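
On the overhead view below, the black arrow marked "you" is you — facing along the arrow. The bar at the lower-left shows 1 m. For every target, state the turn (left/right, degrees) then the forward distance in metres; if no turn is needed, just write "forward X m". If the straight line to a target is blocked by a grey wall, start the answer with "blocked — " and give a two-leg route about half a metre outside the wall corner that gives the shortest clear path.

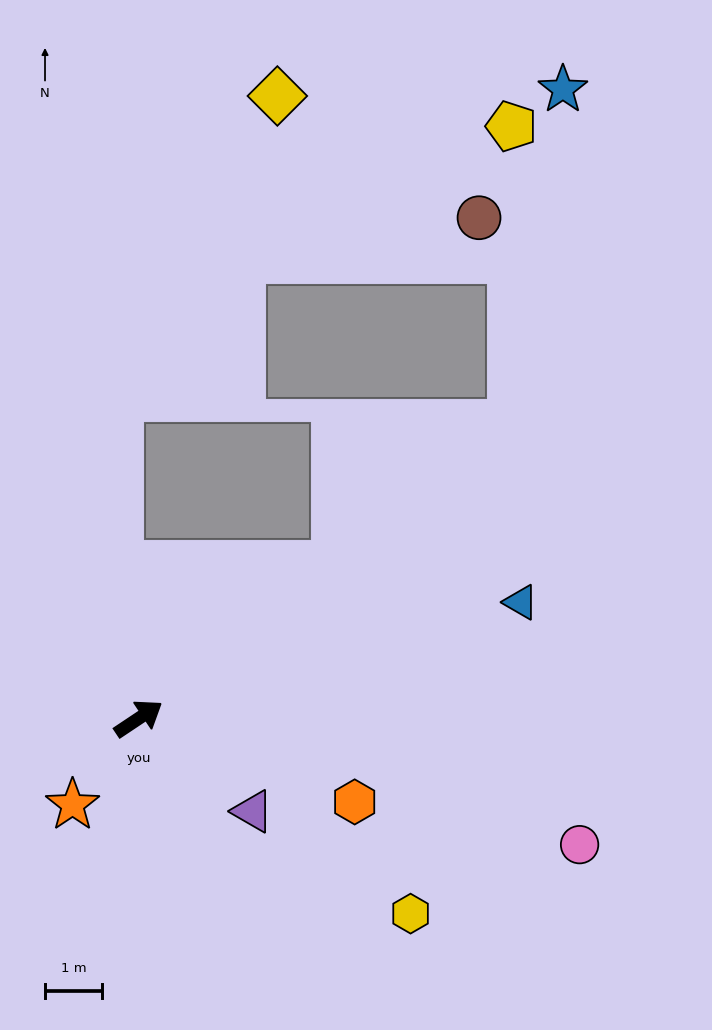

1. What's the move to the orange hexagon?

turn right 55°, forward 4.0 m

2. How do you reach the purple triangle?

turn right 73°, forward 2.6 m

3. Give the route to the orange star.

turn right 161°, forward 1.9 m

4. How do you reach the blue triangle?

turn right 17°, forward 7.0 m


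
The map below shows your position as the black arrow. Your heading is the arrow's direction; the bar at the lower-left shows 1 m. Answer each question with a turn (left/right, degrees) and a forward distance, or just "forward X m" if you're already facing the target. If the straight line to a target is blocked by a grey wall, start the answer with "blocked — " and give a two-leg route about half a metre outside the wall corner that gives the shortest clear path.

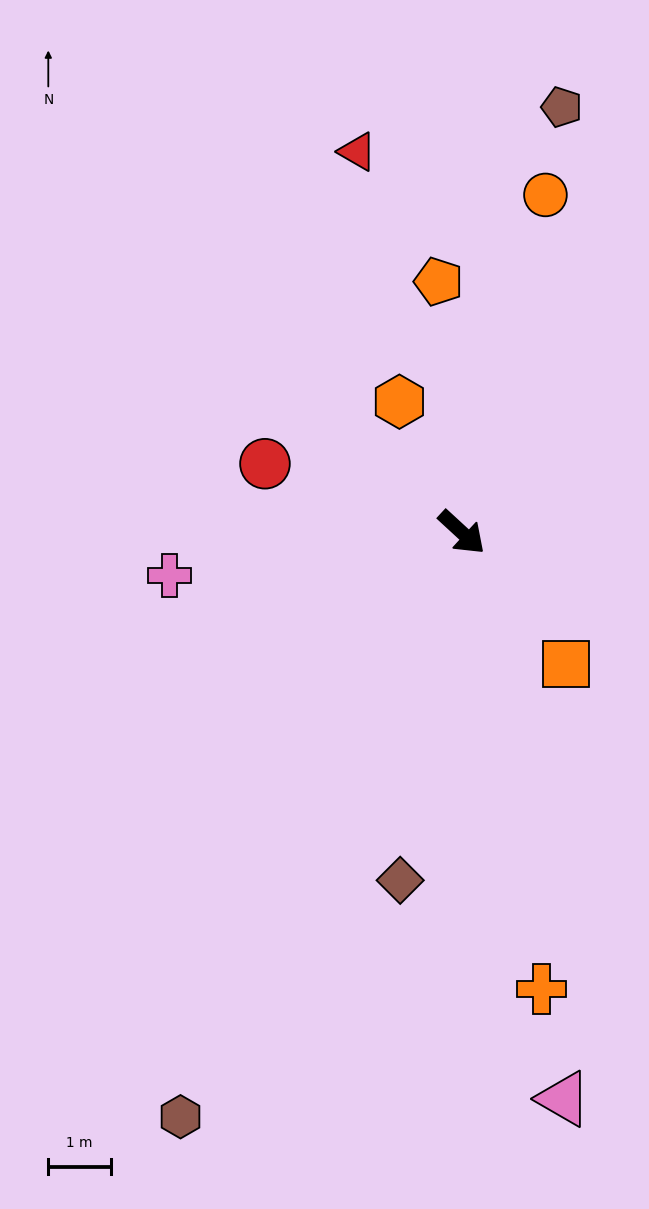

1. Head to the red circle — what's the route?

turn right 157°, forward 3.3 m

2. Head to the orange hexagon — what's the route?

turn left 158°, forward 2.3 m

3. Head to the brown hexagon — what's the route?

turn right 73°, forward 10.4 m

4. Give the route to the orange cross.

turn right 37°, forward 7.4 m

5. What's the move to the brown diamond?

turn right 57°, forward 5.7 m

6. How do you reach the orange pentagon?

turn left 138°, forward 4.0 m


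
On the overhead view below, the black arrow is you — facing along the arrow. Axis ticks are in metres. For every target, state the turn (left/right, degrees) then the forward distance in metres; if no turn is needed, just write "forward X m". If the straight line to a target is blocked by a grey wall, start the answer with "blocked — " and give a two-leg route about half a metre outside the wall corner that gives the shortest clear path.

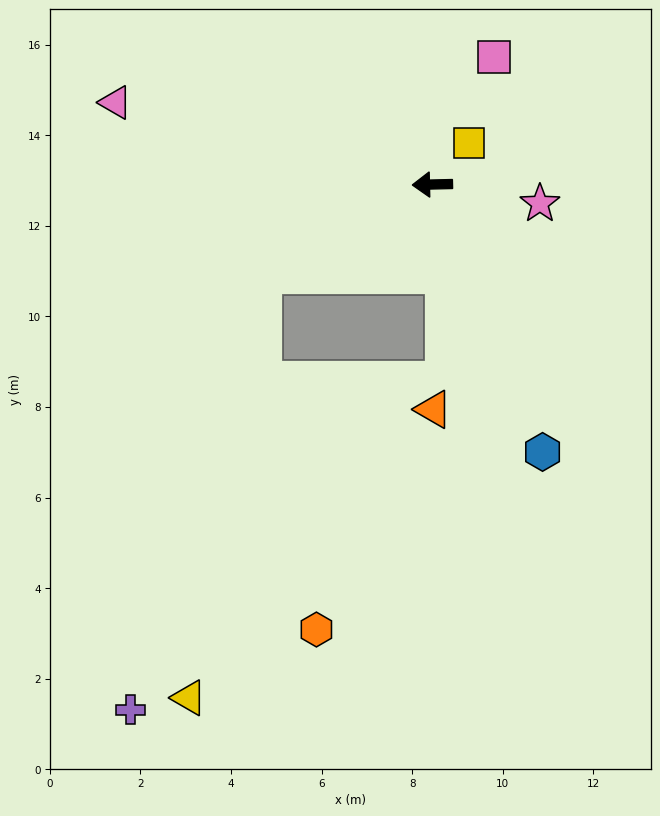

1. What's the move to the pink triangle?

turn right 16°, forward 7.2 m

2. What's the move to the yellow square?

turn right 133°, forward 1.2 m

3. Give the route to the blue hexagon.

turn left 111°, forward 6.4 m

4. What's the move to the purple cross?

blocked — turn left 27°, forward 4.2 m, then turn left 45°, forward 10.0 m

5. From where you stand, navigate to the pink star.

turn left 169°, forward 2.4 m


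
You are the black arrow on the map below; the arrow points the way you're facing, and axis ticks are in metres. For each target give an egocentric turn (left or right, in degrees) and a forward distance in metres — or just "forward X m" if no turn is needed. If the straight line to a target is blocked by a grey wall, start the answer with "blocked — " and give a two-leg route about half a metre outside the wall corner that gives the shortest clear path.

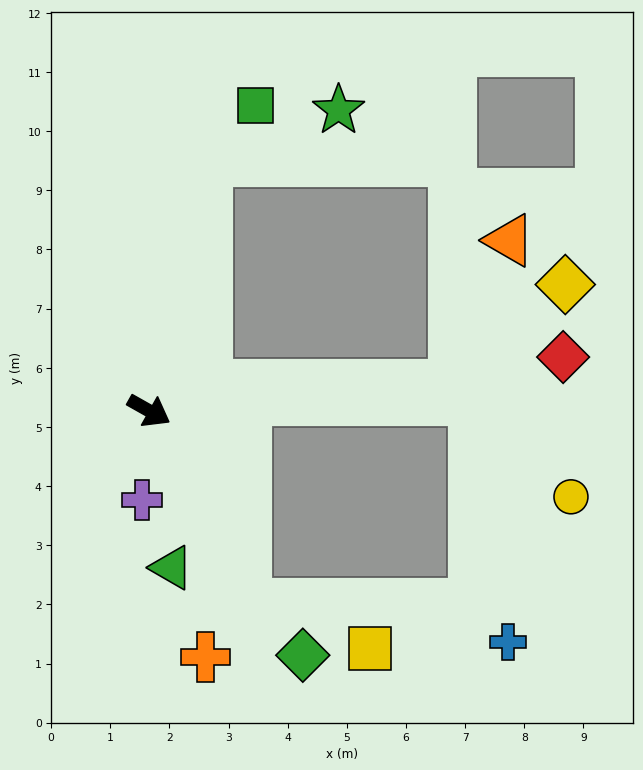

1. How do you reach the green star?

blocked — turn left 106°, forward 4.3 m, then turn right 55°, forward 2.4 m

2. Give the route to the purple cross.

turn right 65°, forward 1.5 m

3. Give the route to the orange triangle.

blocked — turn left 34°, forward 5.2 m, then turn left 64°, forward 2.6 m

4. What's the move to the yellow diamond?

blocked — turn left 34°, forward 5.2 m, then turn left 37°, forward 2.5 m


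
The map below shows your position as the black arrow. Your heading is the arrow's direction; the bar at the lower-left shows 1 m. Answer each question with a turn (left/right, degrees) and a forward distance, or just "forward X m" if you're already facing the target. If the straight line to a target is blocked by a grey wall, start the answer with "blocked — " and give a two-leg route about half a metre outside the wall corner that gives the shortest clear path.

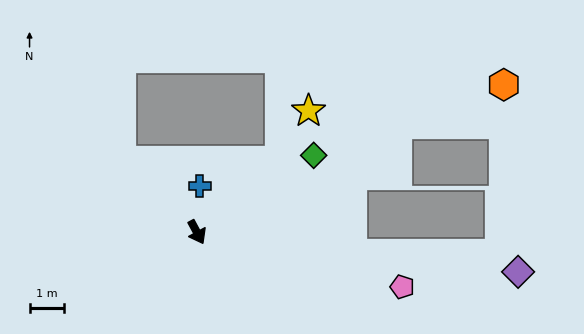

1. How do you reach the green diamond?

turn left 95°, forward 4.1 m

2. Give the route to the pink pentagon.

turn left 47°, forward 6.2 m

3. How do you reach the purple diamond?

turn left 55°, forward 9.5 m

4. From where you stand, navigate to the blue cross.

turn left 148°, forward 1.4 m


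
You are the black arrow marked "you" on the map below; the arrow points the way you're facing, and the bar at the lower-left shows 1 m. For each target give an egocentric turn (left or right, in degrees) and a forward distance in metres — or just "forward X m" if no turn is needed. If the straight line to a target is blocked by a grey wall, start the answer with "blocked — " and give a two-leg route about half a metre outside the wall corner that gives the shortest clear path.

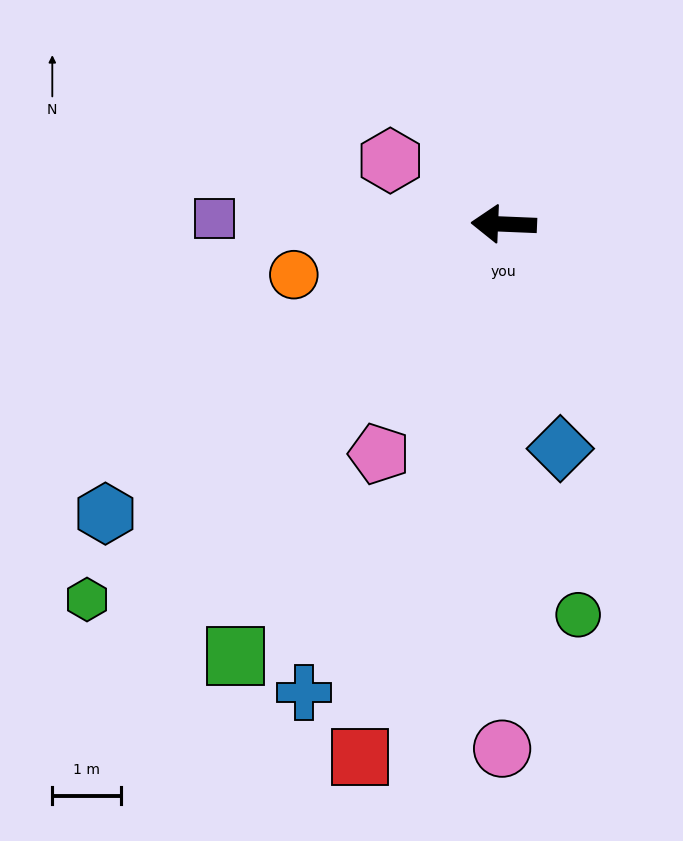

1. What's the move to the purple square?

forward 4.2 m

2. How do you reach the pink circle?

turn left 92°, forward 7.7 m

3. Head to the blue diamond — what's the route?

turn left 107°, forward 3.4 m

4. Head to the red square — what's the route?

turn left 77°, forward 8.1 m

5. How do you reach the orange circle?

turn left 16°, forward 3.2 m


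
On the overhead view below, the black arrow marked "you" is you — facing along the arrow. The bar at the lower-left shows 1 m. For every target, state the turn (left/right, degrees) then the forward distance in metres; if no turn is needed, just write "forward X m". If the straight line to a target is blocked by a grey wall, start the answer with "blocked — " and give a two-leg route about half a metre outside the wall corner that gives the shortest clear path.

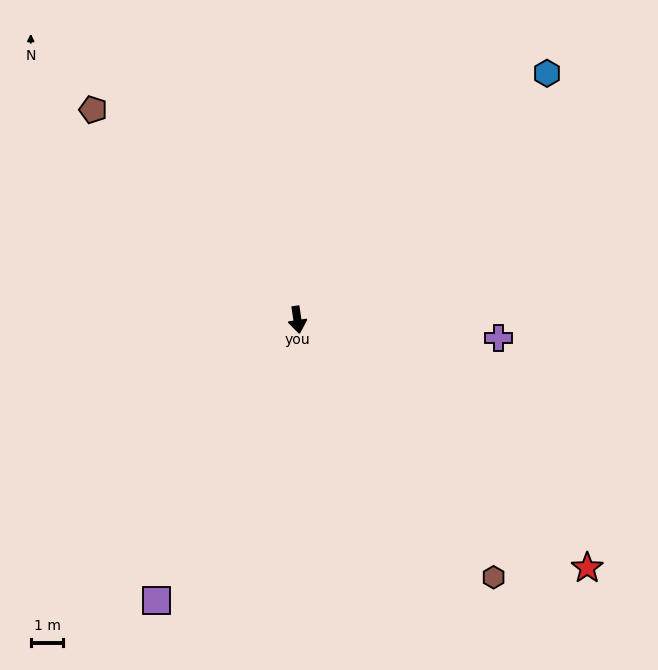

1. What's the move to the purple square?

turn right 35°, forward 9.6 m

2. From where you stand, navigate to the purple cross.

turn left 76°, forward 6.2 m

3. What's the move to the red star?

turn left 41°, forward 11.7 m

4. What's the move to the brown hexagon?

turn left 29°, forward 9.9 m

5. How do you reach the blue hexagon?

turn left 126°, forward 10.7 m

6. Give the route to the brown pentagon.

turn right 144°, forward 9.0 m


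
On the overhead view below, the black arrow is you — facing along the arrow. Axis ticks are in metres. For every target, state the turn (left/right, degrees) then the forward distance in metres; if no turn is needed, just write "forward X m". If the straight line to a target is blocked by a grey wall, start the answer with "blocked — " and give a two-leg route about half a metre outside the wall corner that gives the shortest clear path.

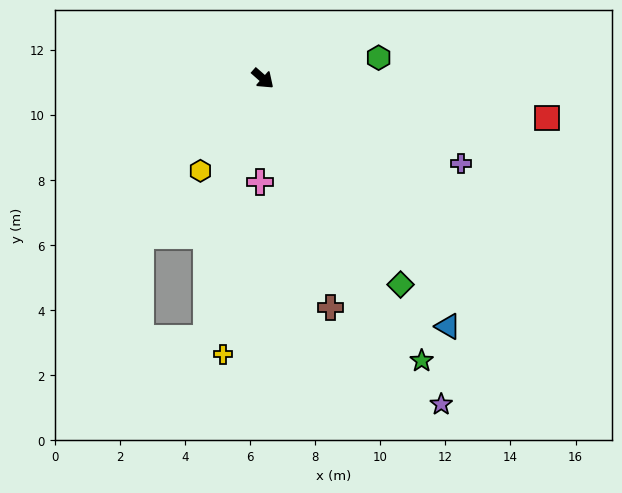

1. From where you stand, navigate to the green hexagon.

turn left 52°, forward 3.6 m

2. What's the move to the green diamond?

turn right 15°, forward 7.6 m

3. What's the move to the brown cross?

turn right 32°, forward 7.3 m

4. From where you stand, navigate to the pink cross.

turn right 50°, forward 3.2 m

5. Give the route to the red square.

turn left 33°, forward 8.8 m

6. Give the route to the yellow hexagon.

turn right 83°, forward 3.4 m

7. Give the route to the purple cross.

turn left 18°, forward 6.6 m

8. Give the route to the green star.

turn right 19°, forward 9.9 m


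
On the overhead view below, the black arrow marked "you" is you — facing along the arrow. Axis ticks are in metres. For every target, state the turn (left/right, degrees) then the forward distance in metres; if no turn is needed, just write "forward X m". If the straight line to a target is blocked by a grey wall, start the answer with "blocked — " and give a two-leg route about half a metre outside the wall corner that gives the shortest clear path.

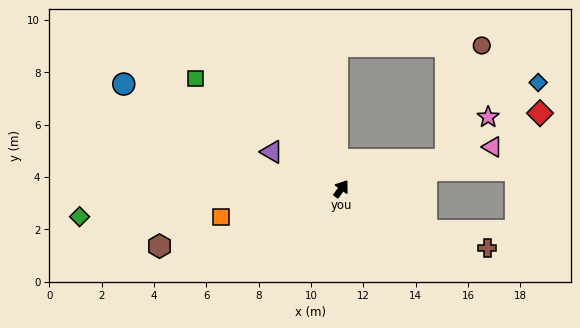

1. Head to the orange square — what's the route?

turn left 139°, forward 4.7 m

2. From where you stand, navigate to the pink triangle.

turn right 39°, forward 6.0 m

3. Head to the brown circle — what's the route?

blocked — turn right 39°, forward 4.1 m, then turn left 57°, forward 4.6 m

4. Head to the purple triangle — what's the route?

turn left 98°, forward 3.0 m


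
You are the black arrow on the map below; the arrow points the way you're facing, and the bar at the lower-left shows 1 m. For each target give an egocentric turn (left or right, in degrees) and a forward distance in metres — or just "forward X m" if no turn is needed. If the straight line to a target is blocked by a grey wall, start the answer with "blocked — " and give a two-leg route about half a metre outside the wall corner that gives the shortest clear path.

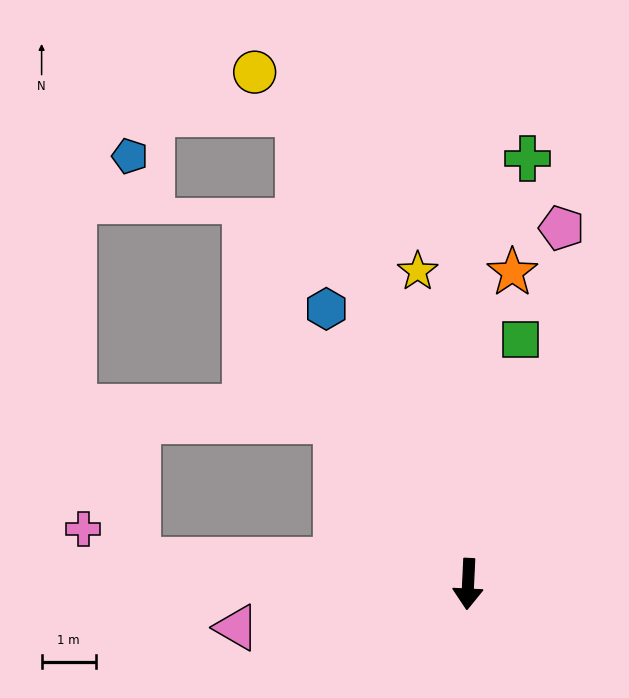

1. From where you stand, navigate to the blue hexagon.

turn right 150°, forward 5.7 m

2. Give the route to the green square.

turn left 171°, forward 4.6 m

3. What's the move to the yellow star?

turn right 168°, forward 5.9 m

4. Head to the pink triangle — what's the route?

turn right 77°, forward 4.4 m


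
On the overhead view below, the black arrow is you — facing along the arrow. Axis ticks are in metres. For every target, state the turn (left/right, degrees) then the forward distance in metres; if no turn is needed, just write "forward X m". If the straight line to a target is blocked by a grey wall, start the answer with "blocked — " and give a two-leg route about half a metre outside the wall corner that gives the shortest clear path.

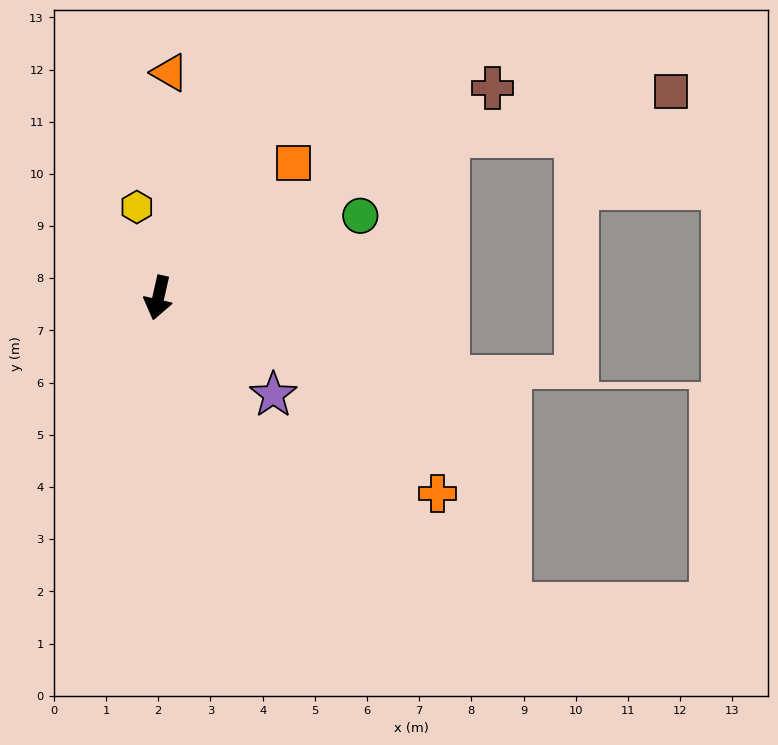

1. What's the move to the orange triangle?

turn right 170°, forward 4.3 m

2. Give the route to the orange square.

turn left 148°, forward 3.7 m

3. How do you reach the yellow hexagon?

turn right 154°, forward 1.8 m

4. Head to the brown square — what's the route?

blocked — turn left 132°, forward 6.4 m, then turn right 18°, forward 4.4 m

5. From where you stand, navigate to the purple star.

turn left 63°, forward 2.9 m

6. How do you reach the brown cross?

turn left 135°, forward 7.6 m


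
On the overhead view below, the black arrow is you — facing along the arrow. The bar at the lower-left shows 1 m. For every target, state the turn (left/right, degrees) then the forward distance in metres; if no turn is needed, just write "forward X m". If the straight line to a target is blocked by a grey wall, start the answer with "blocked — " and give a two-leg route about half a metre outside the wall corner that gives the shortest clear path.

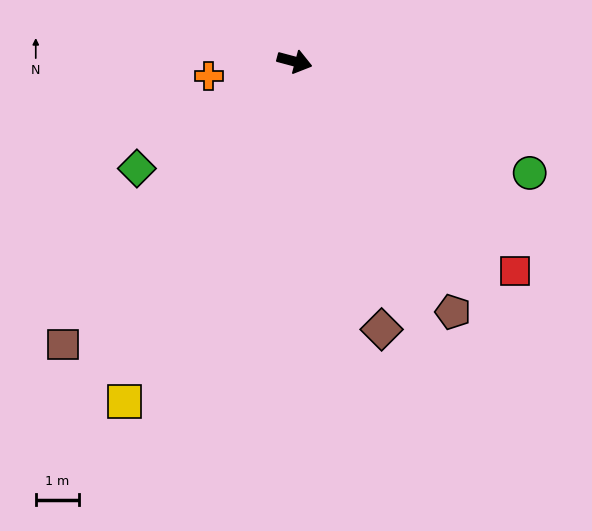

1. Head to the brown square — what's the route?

turn right 114°, forward 8.5 m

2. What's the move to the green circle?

turn right 10°, forward 6.1 m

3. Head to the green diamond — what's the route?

turn right 131°, forward 4.4 m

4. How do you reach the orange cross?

turn right 156°, forward 2.0 m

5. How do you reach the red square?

turn right 29°, forward 7.1 m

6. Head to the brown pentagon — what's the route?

turn right 43°, forward 6.9 m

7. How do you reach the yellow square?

turn right 102°, forward 8.9 m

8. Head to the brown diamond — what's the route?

turn right 57°, forward 6.6 m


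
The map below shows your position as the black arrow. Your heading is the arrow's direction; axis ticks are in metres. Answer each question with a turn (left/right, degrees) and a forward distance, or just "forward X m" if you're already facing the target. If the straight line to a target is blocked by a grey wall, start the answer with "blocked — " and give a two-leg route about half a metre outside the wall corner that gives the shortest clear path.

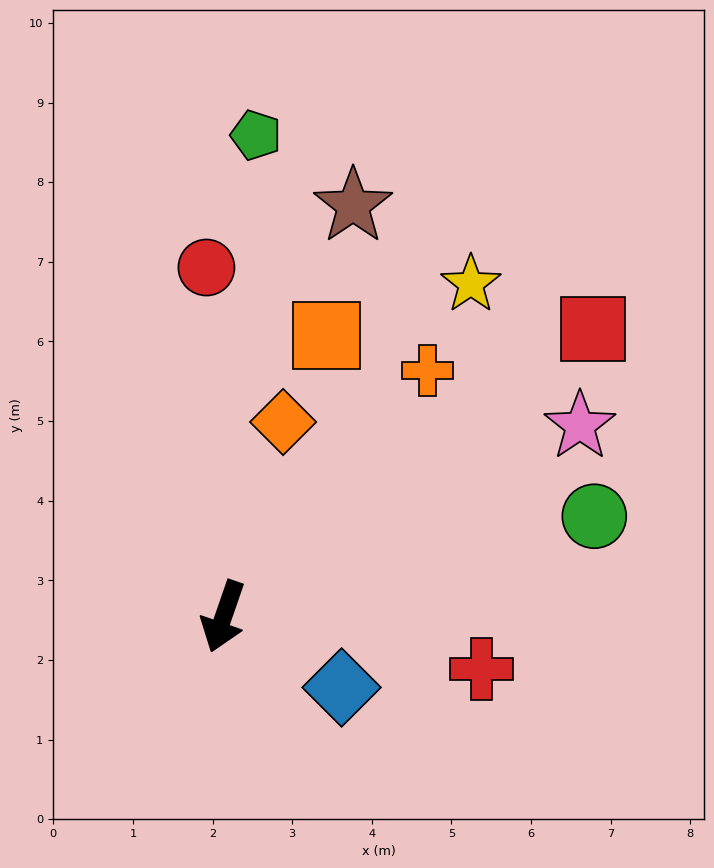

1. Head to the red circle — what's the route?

turn right 158°, forward 4.4 m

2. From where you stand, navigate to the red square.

turn left 147°, forward 5.9 m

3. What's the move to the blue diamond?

turn left 78°, forward 1.7 m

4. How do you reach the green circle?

turn left 124°, forward 4.8 m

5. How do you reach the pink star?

turn left 137°, forward 5.1 m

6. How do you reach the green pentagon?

turn right 165°, forward 6.1 m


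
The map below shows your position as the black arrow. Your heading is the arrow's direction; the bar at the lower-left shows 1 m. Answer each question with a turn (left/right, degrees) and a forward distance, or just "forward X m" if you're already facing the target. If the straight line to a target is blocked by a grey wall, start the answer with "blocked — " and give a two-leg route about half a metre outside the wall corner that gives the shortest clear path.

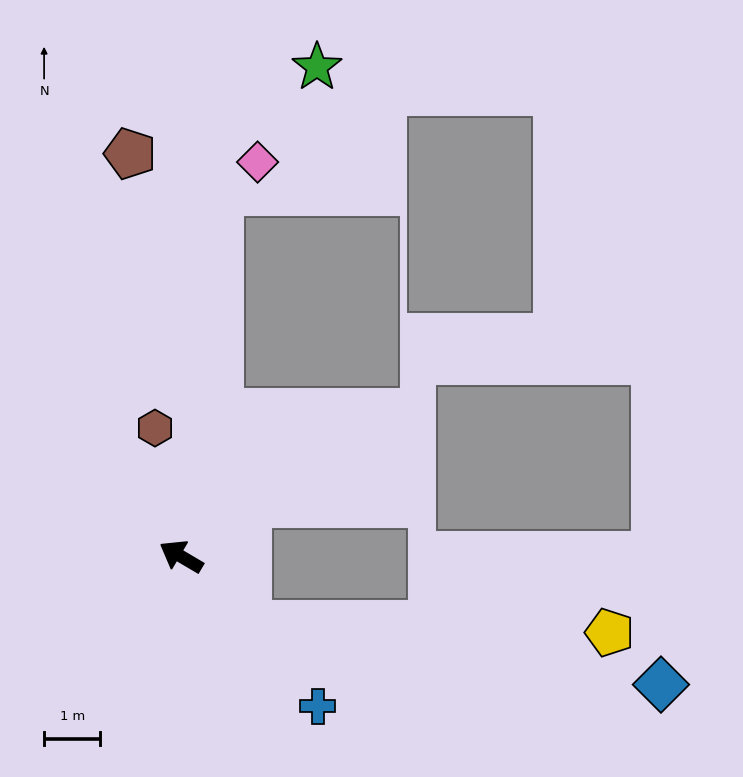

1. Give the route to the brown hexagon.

turn right 48°, forward 2.3 m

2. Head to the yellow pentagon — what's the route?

blocked — turn left 165°, forward 1.7 m, then turn left 44°, forward 6.4 m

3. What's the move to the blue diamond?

blocked — turn left 165°, forward 1.7 m, then turn left 37°, forward 7.4 m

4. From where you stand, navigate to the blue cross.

turn left 163°, forward 3.6 m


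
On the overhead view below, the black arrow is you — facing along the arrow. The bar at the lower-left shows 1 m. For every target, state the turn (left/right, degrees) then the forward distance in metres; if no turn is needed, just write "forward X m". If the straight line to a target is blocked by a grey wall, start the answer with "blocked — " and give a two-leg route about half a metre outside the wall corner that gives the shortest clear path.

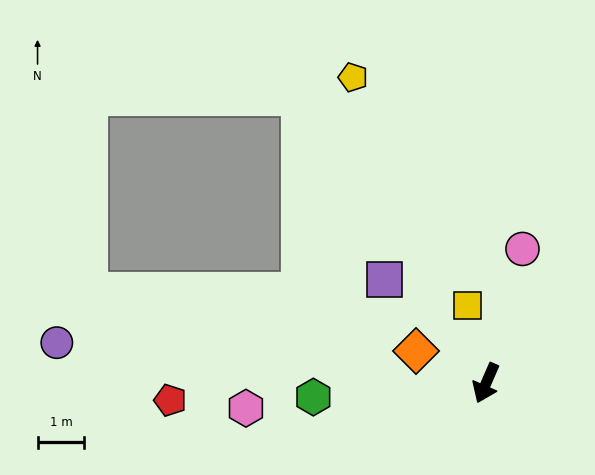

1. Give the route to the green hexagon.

turn right 62°, forward 3.7 m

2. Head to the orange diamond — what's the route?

turn right 91°, forward 1.6 m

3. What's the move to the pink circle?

turn right 172°, forward 3.0 m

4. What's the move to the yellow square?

turn right 143°, forward 1.7 m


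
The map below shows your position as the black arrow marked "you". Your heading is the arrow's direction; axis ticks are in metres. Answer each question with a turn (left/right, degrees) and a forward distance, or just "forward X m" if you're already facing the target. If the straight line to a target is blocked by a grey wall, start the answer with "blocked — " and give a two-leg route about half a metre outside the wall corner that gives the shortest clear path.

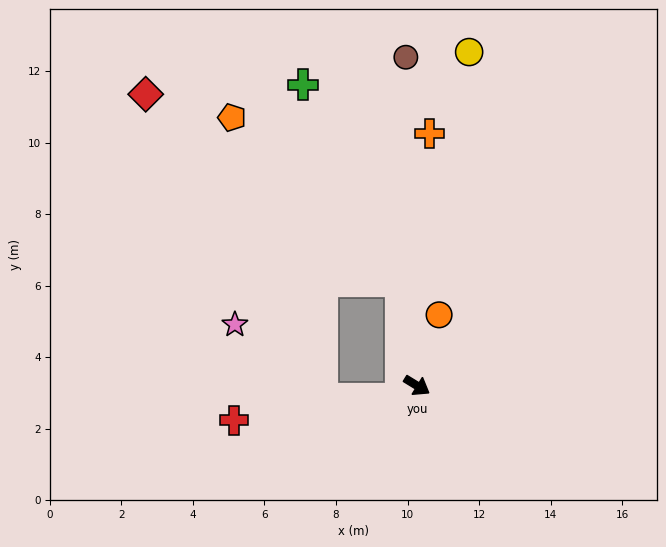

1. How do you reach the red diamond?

blocked — turn left 131°, forward 2.9 m, then turn left 44°, forward 8.8 m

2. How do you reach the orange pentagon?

blocked — turn left 131°, forward 2.9 m, then turn left 36°, forward 6.6 m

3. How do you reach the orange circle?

turn left 104°, forward 2.1 m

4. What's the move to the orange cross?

turn left 119°, forward 7.1 m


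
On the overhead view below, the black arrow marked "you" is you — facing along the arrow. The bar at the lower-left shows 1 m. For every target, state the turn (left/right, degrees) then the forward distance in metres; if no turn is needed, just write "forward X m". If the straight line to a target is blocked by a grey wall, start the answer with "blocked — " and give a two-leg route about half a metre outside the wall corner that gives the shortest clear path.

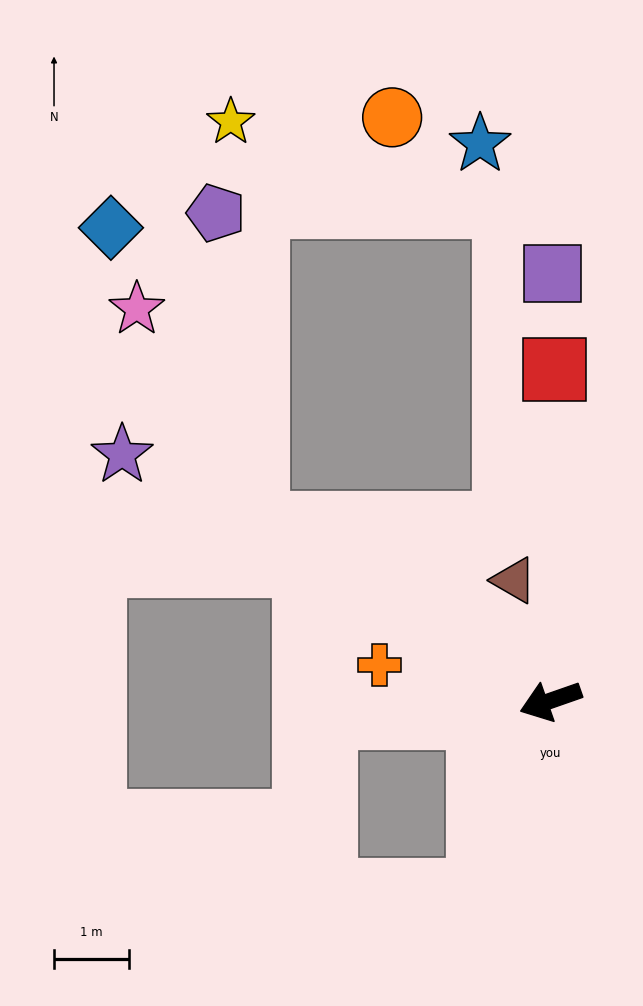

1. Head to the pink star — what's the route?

blocked — turn right 50°, forward 4.6 m, then turn right 30°, forward 3.3 m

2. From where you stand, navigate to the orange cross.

turn right 31°, forward 2.3 m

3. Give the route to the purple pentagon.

blocked — turn right 50°, forward 4.6 m, then turn right 52°, forward 4.2 m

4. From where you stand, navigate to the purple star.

turn right 49°, forward 6.6 m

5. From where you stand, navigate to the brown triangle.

turn right 92°, forward 1.7 m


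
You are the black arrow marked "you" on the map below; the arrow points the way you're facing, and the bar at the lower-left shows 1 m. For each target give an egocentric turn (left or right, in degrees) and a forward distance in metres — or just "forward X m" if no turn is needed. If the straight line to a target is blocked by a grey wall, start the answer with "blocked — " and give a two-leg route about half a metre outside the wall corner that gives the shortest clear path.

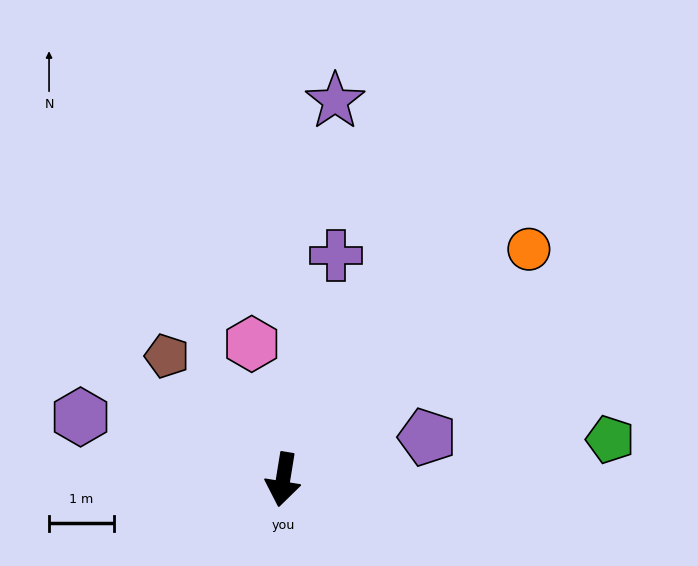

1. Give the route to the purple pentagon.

turn left 116°, forward 2.3 m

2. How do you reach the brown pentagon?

turn right 128°, forward 2.6 m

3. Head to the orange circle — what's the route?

turn left 142°, forward 5.2 m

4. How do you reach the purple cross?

turn left 176°, forward 3.5 m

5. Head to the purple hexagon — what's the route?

turn right 98°, forward 3.3 m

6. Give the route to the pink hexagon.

turn right 158°, forward 2.1 m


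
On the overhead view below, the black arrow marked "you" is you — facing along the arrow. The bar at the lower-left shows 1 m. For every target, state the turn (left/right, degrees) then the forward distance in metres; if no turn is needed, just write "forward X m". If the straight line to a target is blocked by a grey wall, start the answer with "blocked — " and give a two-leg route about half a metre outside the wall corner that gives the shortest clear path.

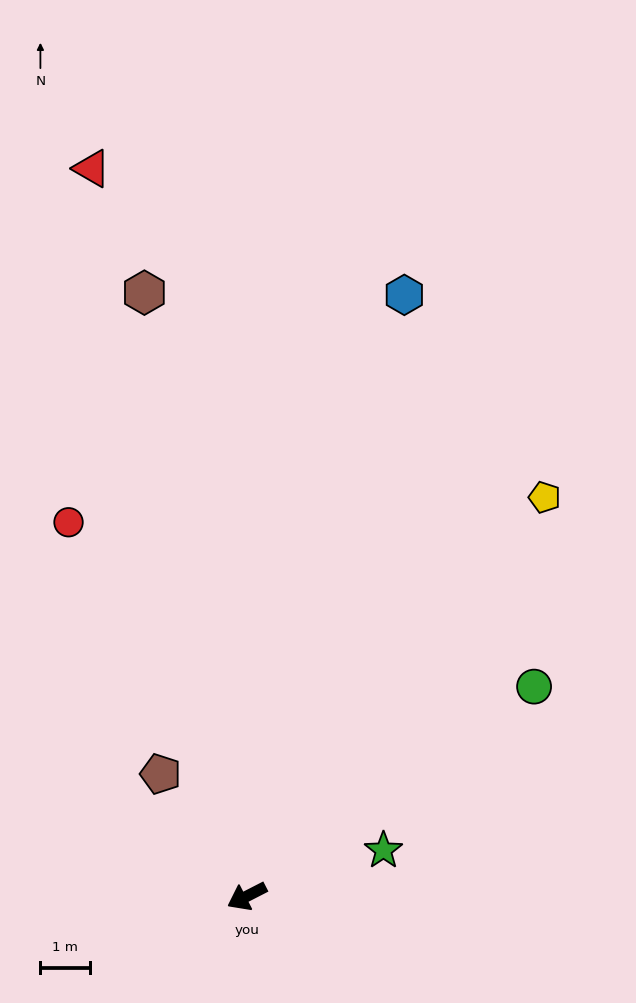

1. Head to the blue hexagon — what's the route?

turn right 132°, forward 12.6 m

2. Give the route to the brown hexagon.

turn right 108°, forward 12.4 m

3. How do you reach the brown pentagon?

turn right 82°, forward 3.0 m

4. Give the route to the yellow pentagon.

turn right 154°, forward 10.1 m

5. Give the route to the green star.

turn left 171°, forward 2.9 m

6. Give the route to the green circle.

turn right 171°, forward 7.2 m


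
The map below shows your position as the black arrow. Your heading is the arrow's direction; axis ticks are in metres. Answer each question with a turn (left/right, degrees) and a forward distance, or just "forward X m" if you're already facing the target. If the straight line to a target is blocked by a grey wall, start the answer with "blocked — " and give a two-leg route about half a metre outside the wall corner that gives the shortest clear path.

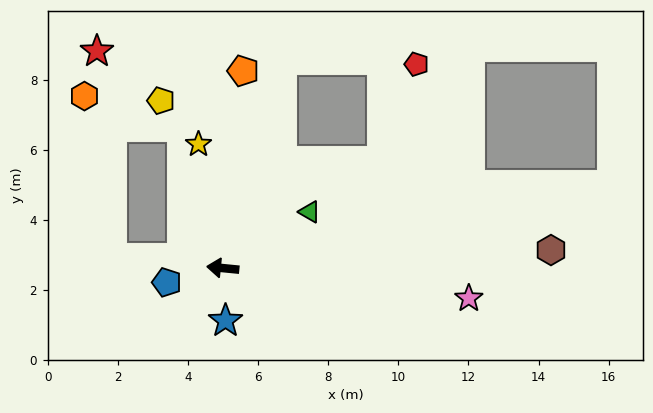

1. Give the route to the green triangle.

turn right 141°, forward 3.0 m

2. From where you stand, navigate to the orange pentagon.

turn right 90°, forward 5.7 m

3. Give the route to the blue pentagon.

turn left 20°, forward 1.6 m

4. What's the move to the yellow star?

turn right 73°, forward 3.6 m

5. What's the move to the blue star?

turn left 99°, forward 1.5 m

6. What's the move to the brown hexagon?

turn right 171°, forward 9.4 m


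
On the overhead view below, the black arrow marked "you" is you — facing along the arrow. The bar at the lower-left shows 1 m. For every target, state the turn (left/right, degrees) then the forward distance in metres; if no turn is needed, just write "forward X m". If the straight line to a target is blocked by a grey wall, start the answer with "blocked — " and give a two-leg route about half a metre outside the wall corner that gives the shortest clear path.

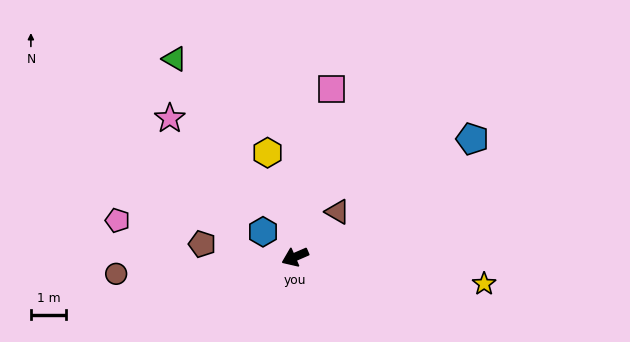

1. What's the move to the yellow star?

turn left 148°, forward 5.4 m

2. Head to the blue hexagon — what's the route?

turn right 62°, forward 1.2 m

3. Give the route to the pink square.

turn right 126°, forward 4.9 m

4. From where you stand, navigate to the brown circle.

turn right 18°, forward 5.1 m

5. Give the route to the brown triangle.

turn right 157°, forward 1.8 m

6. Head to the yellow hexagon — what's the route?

turn right 99°, forward 3.1 m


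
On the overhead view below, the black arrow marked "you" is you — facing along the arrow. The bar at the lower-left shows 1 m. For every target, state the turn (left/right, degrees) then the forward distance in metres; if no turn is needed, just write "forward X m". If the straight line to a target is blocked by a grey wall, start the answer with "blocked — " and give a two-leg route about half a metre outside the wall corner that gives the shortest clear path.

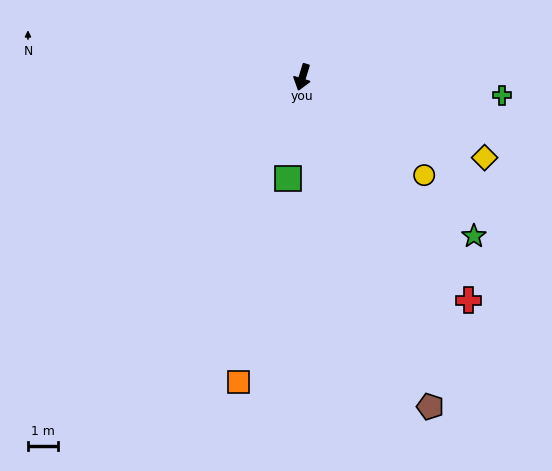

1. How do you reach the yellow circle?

turn left 68°, forward 5.2 m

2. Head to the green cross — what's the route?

turn left 102°, forward 6.6 m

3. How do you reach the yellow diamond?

turn left 83°, forward 6.6 m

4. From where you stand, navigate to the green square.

turn left 9°, forward 3.4 m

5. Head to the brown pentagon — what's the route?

turn left 38°, forward 11.7 m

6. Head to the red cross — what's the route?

turn left 54°, forward 9.2 m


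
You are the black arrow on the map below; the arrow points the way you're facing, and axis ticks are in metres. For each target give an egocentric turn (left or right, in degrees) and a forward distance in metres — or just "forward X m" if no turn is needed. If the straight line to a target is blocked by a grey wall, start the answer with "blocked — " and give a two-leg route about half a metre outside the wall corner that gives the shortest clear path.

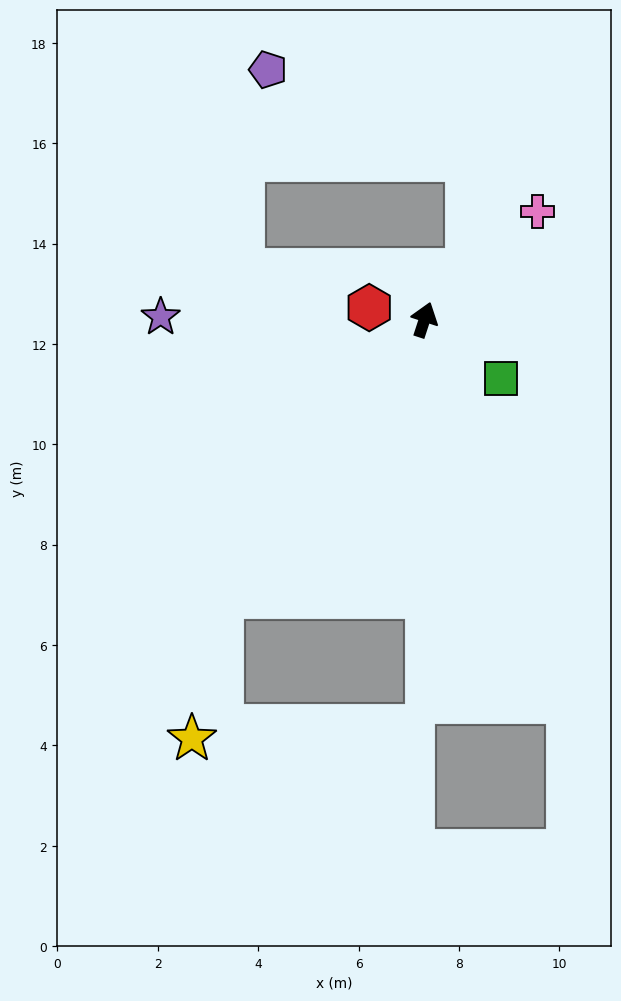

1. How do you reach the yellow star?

blocked — turn left 162°, forward 6.8 m, then turn left 24°, forward 2.9 m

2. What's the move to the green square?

turn right 109°, forward 1.9 m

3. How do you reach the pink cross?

turn right 28°, forward 3.1 m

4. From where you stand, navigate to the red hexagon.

turn left 96°, forward 1.1 m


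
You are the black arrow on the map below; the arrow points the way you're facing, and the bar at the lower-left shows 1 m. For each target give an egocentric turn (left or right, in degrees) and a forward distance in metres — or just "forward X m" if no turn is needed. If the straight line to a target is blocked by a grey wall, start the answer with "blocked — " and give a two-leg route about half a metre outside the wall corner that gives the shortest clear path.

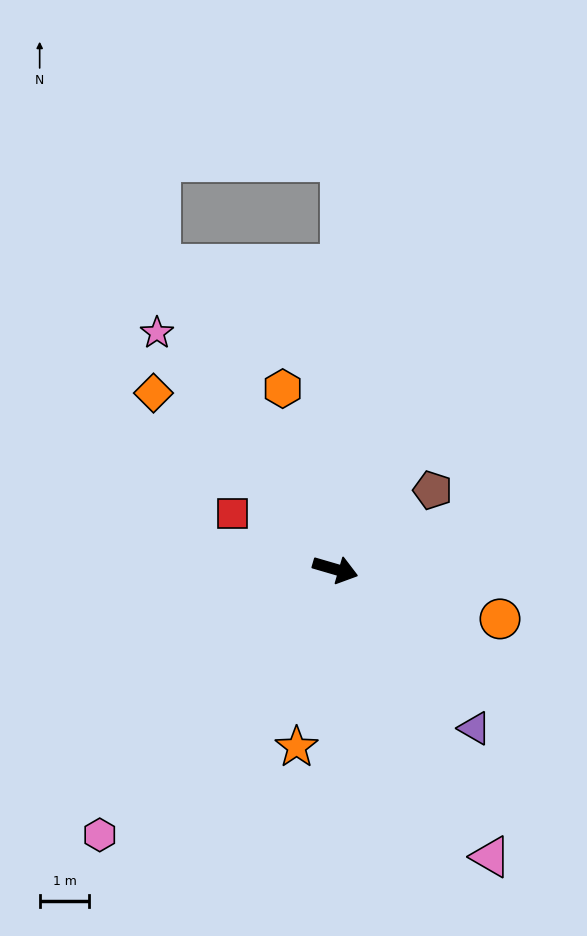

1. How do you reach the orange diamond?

turn left 152°, forward 5.1 m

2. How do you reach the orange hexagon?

turn left 123°, forward 3.8 m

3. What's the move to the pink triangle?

turn right 45°, forward 6.6 m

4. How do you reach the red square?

turn left 168°, forward 2.4 m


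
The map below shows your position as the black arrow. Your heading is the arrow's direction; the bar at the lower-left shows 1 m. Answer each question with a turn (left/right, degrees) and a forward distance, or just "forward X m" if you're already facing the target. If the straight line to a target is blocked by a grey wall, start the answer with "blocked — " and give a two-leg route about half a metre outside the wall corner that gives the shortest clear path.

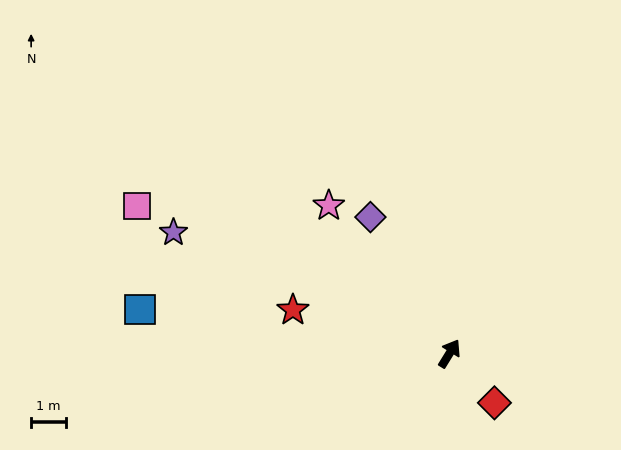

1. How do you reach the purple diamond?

turn left 62°, forward 4.5 m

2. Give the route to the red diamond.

turn right 106°, forward 1.9 m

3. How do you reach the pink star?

turn left 71°, forward 5.5 m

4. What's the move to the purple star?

turn left 98°, forward 8.6 m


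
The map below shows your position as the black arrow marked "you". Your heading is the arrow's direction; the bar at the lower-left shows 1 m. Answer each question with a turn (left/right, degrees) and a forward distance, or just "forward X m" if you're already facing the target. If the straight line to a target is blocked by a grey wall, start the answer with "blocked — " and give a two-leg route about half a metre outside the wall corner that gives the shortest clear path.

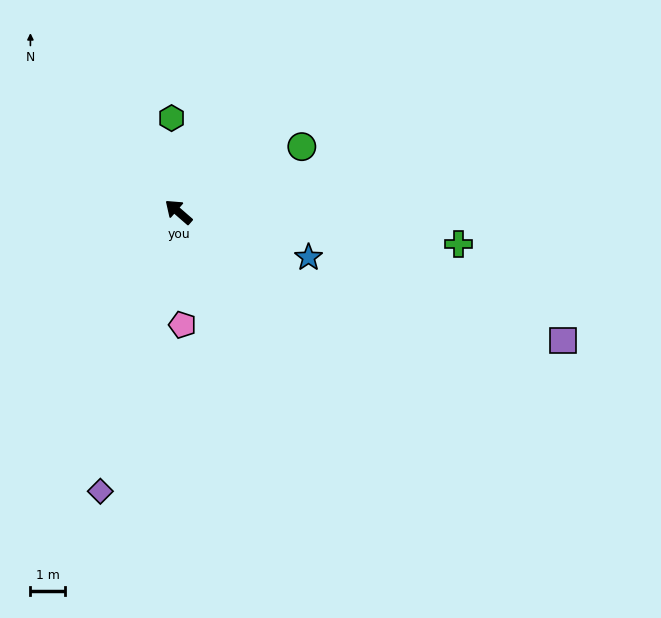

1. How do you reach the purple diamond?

turn left 115°, forward 8.5 m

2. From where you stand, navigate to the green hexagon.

turn right 45°, forward 2.8 m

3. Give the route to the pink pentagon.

turn left 133°, forward 3.3 m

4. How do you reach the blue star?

turn right 158°, forward 4.0 m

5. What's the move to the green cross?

turn right 146°, forward 8.3 m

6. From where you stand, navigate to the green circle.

turn right 111°, forward 4.1 m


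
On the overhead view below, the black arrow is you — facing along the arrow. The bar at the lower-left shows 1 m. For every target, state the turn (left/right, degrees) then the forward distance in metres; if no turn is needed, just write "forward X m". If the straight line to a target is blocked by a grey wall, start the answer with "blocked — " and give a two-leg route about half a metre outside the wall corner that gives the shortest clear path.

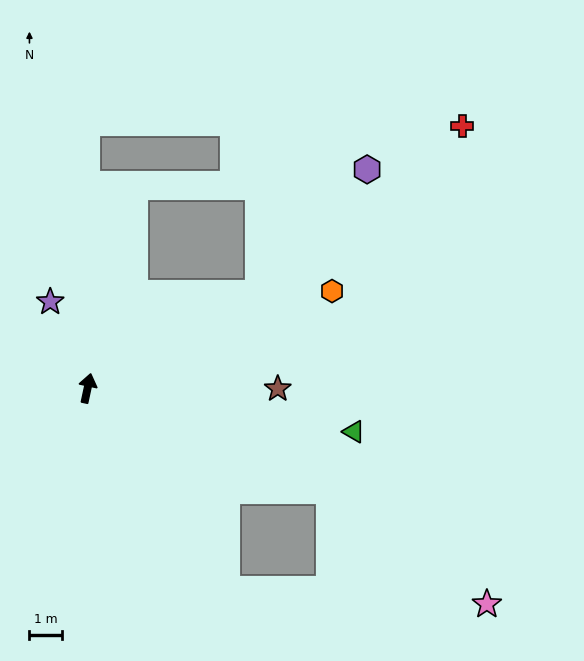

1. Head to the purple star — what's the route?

turn left 35°, forward 2.9 m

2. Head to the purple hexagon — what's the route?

blocked — turn right 49°, forward 6.0 m, then turn left 20°, forward 5.0 m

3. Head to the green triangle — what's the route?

turn right 87°, forward 8.2 m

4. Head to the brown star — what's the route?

turn right 78°, forward 5.8 m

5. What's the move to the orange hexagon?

turn right 56°, forward 8.0 m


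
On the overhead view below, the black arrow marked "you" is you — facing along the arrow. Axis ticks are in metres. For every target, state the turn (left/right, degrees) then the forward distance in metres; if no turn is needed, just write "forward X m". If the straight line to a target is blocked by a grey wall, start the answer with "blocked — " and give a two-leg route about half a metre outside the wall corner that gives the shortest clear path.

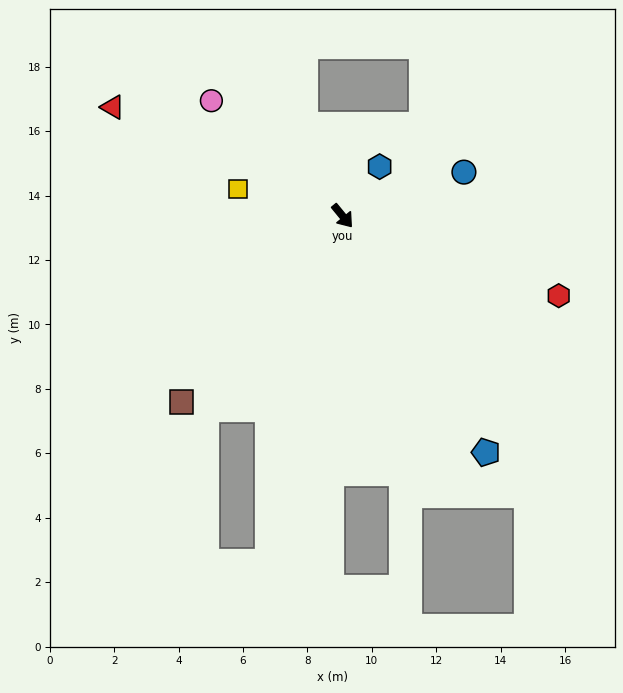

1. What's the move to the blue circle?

turn left 70°, forward 4.0 m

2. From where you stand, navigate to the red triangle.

turn right 155°, forward 7.9 m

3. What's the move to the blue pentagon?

turn right 8°, forward 8.6 m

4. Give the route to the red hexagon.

turn left 30°, forward 7.2 m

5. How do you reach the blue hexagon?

turn left 104°, forward 1.9 m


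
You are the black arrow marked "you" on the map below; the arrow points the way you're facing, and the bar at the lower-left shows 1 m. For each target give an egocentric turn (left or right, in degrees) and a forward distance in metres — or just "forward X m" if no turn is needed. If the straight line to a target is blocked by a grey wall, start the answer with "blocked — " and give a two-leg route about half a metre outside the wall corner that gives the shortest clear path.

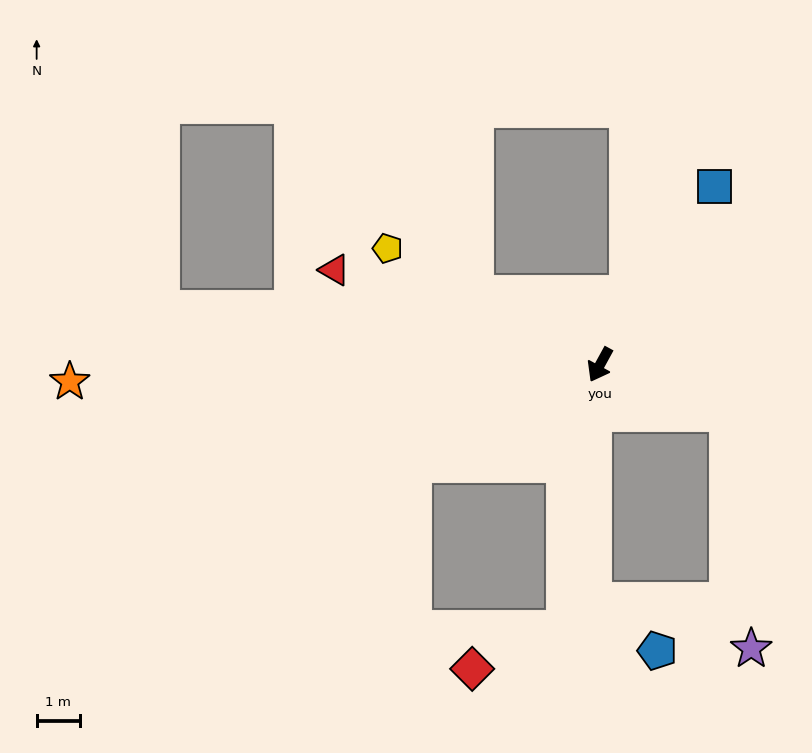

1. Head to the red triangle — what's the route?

turn right 81°, forward 6.5 m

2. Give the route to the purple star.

blocked — turn left 98°, forward 3.2 m, then turn right 64°, forward 5.5 m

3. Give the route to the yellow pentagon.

turn right 90°, forward 5.6 m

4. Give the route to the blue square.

turn left 176°, forward 4.9 m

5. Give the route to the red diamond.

blocked — turn left 21°, forward 6.2 m, then turn right 59°, forward 2.3 m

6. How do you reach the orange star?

turn right 59°, forward 12.3 m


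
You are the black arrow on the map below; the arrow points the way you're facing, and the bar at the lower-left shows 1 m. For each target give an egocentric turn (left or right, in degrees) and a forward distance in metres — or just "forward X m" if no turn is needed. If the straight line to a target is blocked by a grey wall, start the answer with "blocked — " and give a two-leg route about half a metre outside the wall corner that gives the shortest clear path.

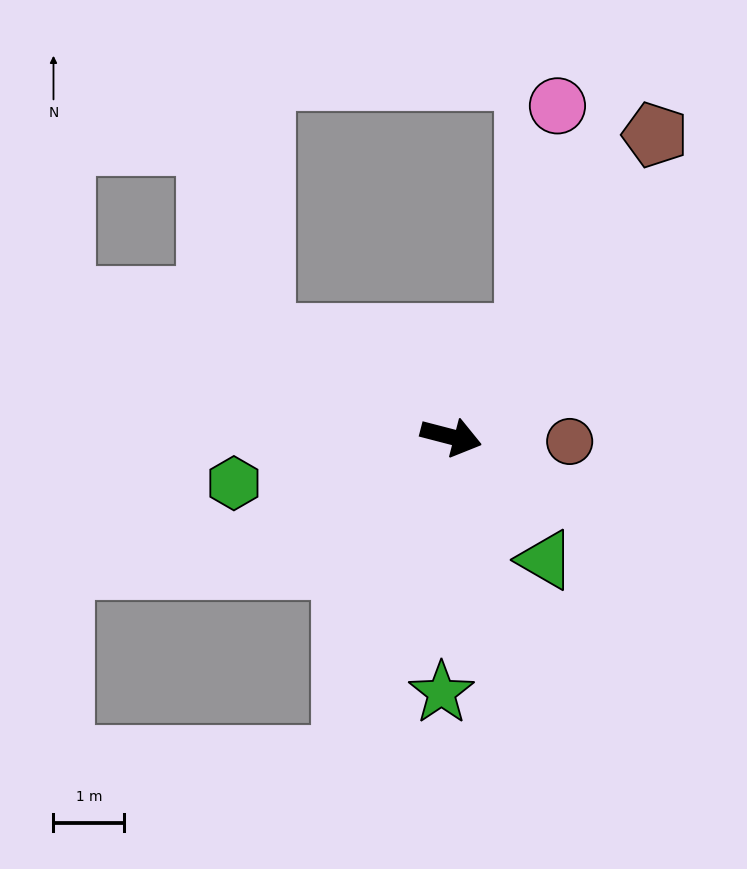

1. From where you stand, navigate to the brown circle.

turn left 12°, forward 1.7 m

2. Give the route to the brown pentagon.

turn left 71°, forward 5.1 m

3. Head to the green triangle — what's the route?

turn right 38°, forward 2.2 m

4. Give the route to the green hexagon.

turn right 153°, forward 3.1 m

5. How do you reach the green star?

turn right 78°, forward 3.6 m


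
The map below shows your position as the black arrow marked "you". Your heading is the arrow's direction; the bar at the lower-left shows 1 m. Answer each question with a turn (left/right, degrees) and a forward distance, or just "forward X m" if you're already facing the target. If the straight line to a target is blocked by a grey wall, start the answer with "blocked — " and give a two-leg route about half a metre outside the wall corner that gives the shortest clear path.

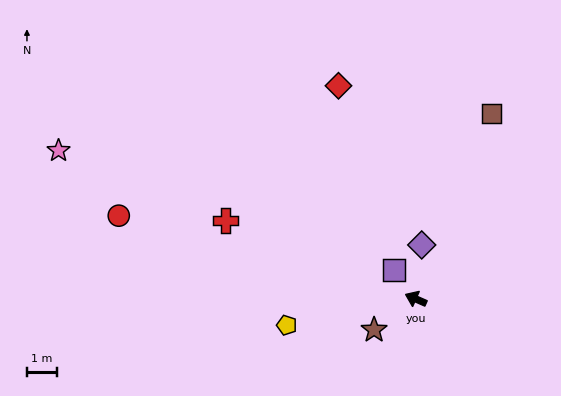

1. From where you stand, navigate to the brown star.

turn left 60°, forward 1.7 m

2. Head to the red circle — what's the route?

turn left 8°, forward 10.2 m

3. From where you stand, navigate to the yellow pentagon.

turn left 35°, forward 4.4 m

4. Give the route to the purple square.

turn right 29°, forward 1.2 m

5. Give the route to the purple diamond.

turn right 72°, forward 1.8 m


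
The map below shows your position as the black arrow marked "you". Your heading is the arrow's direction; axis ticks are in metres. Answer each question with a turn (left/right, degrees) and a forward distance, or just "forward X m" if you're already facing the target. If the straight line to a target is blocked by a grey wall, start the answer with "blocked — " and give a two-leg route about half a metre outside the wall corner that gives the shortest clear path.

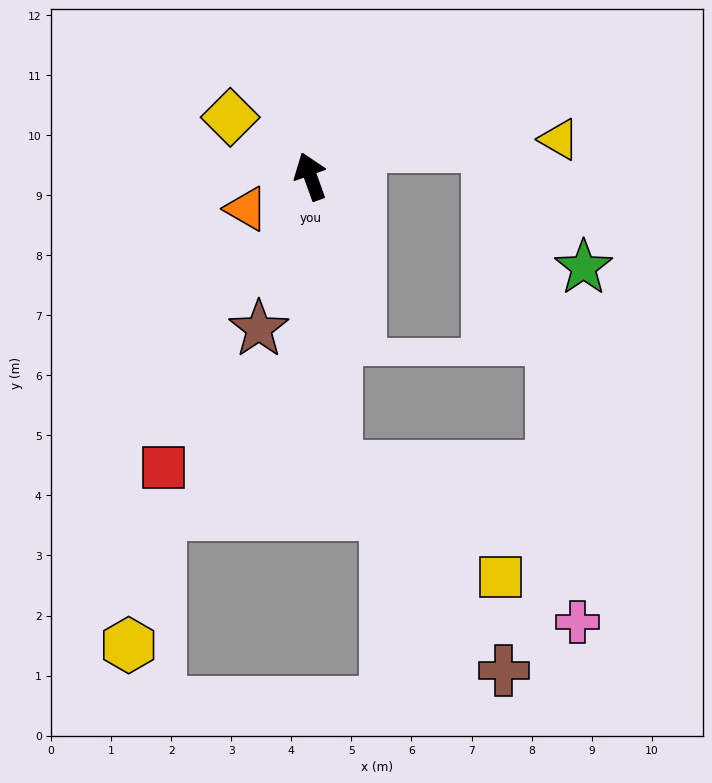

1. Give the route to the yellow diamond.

turn left 34°, forward 1.7 m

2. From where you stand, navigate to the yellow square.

blocked — turn left 165°, forward 4.8 m, then turn left 51°, forward 3.3 m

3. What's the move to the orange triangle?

turn left 97°, forward 1.2 m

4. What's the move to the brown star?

turn left 142°, forward 2.7 m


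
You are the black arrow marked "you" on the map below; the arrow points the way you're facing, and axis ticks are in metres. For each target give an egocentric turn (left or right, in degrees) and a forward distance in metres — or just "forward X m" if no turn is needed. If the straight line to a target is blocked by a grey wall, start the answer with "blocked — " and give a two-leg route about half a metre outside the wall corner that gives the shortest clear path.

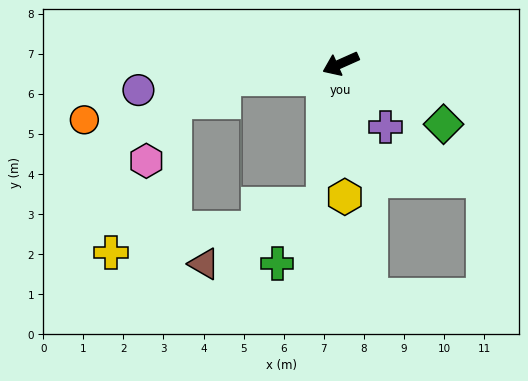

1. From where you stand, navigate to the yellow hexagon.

turn left 68°, forward 3.3 m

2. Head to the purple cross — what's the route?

turn left 101°, forward 1.9 m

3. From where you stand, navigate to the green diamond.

turn left 125°, forward 3.0 m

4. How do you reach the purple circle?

turn right 17°, forward 5.1 m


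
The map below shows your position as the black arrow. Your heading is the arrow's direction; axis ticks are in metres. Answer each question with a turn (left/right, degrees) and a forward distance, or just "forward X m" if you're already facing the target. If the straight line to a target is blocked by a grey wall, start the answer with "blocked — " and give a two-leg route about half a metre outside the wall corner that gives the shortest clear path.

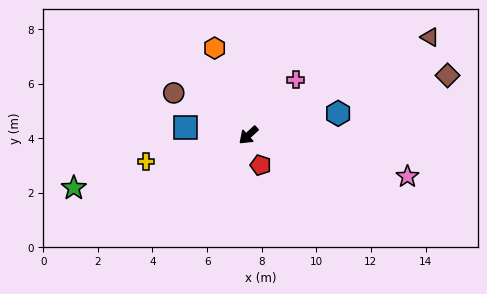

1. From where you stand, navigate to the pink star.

turn left 123°, forward 6.0 m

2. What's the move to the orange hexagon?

turn right 111°, forward 3.4 m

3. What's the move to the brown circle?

turn right 72°, forward 3.1 m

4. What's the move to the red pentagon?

turn left 70°, forward 1.2 m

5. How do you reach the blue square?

turn right 50°, forward 2.3 m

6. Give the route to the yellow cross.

turn right 28°, forward 3.9 m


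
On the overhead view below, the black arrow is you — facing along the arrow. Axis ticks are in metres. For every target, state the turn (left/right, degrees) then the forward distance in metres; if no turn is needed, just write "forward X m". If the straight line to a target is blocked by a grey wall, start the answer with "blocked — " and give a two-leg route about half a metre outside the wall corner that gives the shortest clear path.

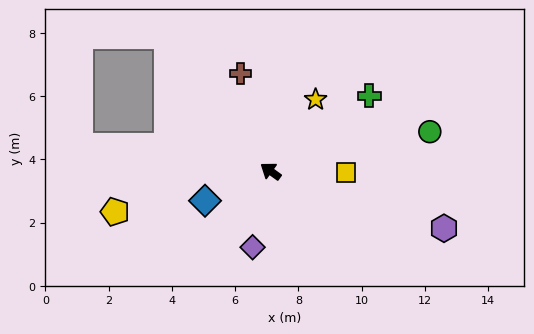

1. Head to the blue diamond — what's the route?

turn left 60°, forward 2.3 m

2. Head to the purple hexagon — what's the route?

turn right 162°, forward 5.8 m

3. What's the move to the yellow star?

turn right 86°, forward 2.7 m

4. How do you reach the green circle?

turn right 130°, forward 5.2 m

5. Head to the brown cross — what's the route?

turn right 37°, forward 3.2 m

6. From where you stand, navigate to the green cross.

turn right 107°, forward 3.9 m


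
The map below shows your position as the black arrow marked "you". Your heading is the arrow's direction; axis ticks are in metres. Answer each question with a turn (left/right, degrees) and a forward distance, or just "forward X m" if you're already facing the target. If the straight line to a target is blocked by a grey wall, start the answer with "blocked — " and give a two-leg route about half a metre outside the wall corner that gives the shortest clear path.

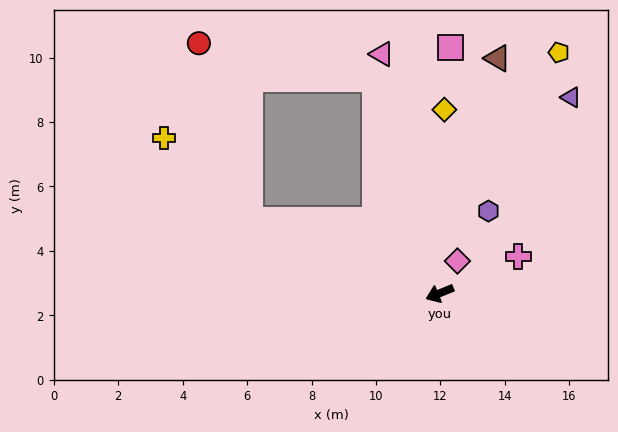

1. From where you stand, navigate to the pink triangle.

turn right 99°, forward 7.6 m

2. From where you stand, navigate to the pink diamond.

turn right 141°, forward 1.1 m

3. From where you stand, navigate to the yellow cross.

blocked — turn right 43°, forward 6.3 m, then turn right 23°, forward 3.7 m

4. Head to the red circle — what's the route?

blocked — turn right 43°, forward 6.3 m, then turn right 53°, forward 5.7 m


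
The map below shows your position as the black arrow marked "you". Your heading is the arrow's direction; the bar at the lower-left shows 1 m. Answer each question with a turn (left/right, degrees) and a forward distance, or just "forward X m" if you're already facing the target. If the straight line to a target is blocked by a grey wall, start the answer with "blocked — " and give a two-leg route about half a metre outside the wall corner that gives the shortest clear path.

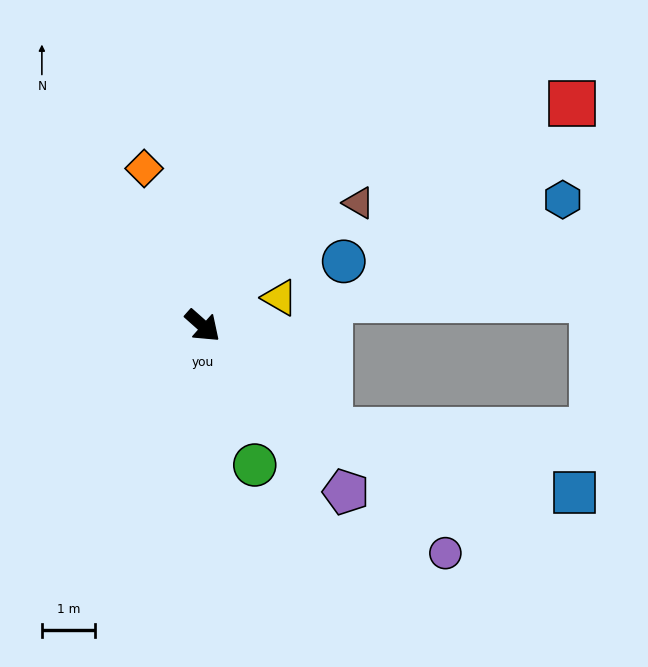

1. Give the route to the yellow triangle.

turn left 62°, forward 1.5 m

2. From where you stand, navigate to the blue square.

blocked — turn left 2°, forward 3.1 m, then turn left 25°, forward 4.7 m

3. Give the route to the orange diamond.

turn left 152°, forward 3.1 m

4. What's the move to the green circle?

turn right 28°, forward 2.8 m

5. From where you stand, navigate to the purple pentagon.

turn right 8°, forward 4.1 m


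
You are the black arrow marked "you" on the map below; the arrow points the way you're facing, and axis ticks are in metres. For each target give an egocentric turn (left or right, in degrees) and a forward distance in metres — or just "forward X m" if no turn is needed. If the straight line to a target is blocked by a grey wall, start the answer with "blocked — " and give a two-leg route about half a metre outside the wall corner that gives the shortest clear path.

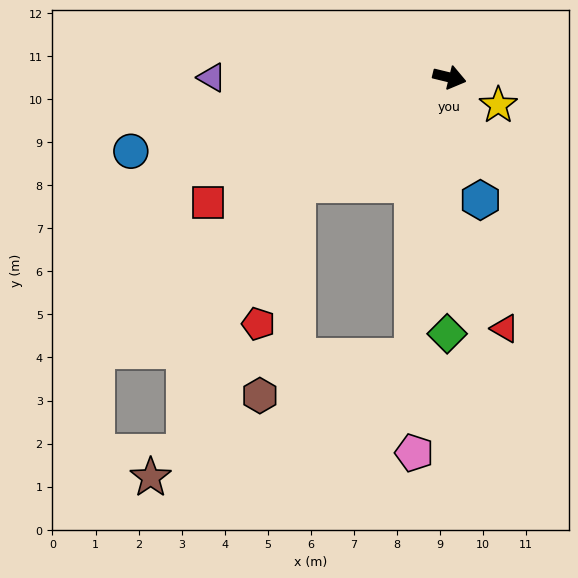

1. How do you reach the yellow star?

turn right 16°, forward 1.3 m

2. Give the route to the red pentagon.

blocked — turn right 131°, forward 4.3 m, then turn left 39°, forward 3.4 m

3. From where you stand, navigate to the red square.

turn right 139°, forward 6.3 m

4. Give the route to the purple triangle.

turn right 166°, forward 5.5 m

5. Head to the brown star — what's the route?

blocked — turn right 84°, forward 6.5 m, then turn right 58°, forward 6.7 m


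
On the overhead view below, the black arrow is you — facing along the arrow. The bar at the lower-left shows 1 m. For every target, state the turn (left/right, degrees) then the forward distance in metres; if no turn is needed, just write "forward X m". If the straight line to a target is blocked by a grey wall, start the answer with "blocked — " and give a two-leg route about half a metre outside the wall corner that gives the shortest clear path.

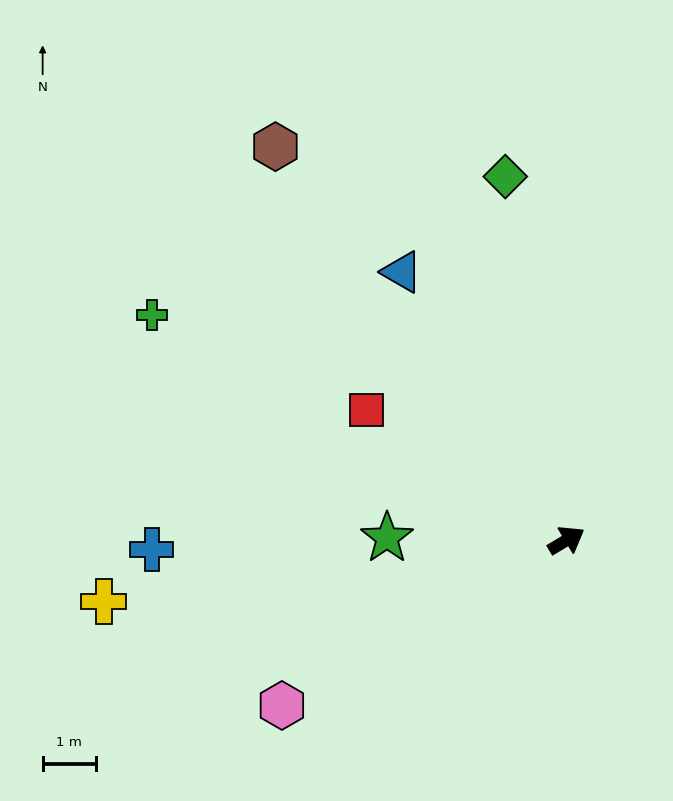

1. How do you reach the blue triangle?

turn left 91°, forward 5.9 m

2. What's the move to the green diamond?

turn left 69°, forward 6.9 m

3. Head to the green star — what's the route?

turn left 148°, forward 3.4 m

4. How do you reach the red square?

turn left 116°, forward 4.5 m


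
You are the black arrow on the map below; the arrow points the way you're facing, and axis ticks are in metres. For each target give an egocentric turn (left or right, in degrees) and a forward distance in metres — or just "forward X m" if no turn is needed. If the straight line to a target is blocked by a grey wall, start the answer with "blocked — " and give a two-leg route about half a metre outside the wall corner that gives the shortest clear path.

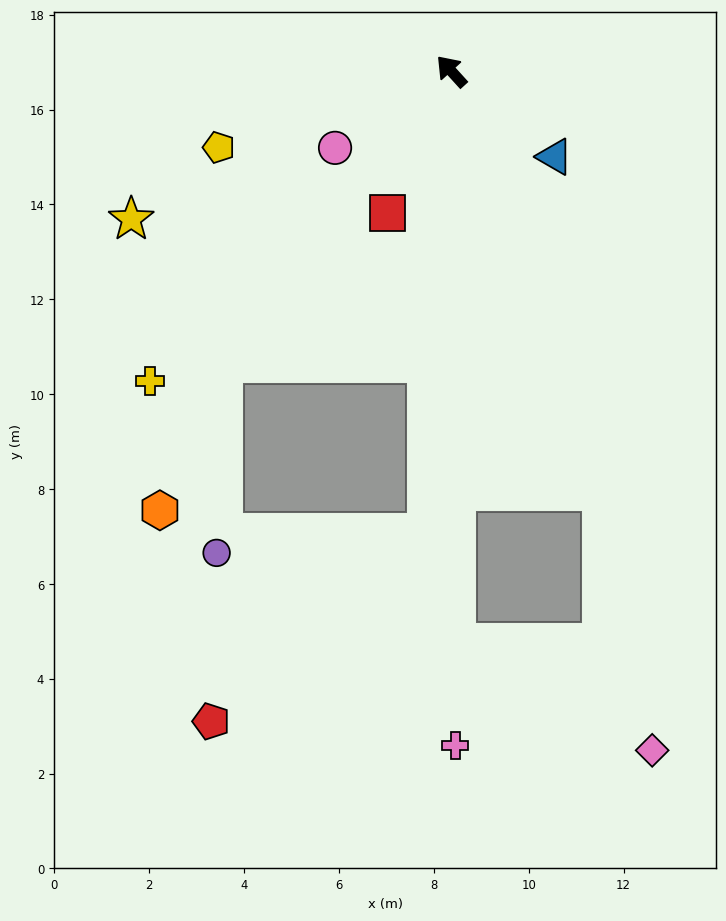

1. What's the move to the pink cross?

turn left 138°, forward 14.2 m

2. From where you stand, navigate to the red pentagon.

blocked — turn left 135°, forward 9.8 m, then turn right 46°, forward 6.0 m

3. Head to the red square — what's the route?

turn left 113°, forward 3.3 m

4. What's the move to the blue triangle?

turn right 172°, forward 2.8 m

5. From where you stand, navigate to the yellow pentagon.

turn left 66°, forward 5.2 m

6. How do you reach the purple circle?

blocked — turn left 100°, forward 7.8 m, then turn left 36°, forward 4.0 m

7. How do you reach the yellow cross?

turn left 94°, forward 9.1 m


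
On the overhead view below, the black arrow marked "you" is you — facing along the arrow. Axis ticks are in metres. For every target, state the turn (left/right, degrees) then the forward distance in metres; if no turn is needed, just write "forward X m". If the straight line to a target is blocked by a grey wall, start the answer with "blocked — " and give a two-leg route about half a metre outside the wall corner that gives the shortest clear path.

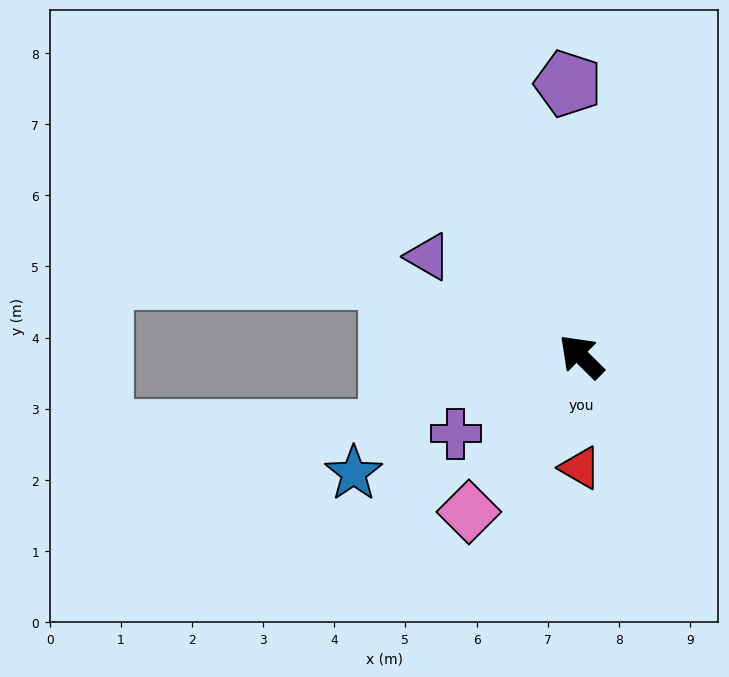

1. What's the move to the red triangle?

turn left 134°, forward 1.6 m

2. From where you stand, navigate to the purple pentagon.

turn right 43°, forward 3.8 m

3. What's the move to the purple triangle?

turn left 12°, forward 2.6 m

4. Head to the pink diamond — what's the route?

turn left 99°, forward 2.7 m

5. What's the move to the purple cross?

turn left 76°, forward 2.1 m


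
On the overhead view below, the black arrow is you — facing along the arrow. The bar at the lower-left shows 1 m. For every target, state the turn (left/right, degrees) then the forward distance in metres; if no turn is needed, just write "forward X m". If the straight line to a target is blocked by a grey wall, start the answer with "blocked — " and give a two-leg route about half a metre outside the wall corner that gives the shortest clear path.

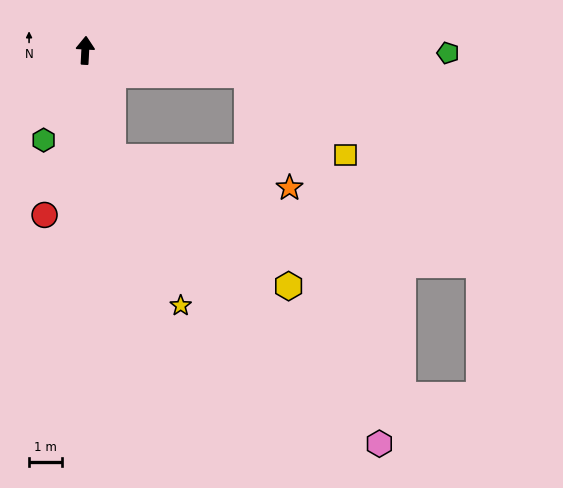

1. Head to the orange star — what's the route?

blocked — turn right 96°, forward 5.0 m, then turn right 61°, forward 3.7 m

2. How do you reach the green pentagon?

turn right 87°, forward 11.1 m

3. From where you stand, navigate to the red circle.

turn left 169°, forward 5.2 m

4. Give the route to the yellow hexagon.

blocked — turn right 163°, forward 3.4 m, then turn left 40°, forward 6.7 m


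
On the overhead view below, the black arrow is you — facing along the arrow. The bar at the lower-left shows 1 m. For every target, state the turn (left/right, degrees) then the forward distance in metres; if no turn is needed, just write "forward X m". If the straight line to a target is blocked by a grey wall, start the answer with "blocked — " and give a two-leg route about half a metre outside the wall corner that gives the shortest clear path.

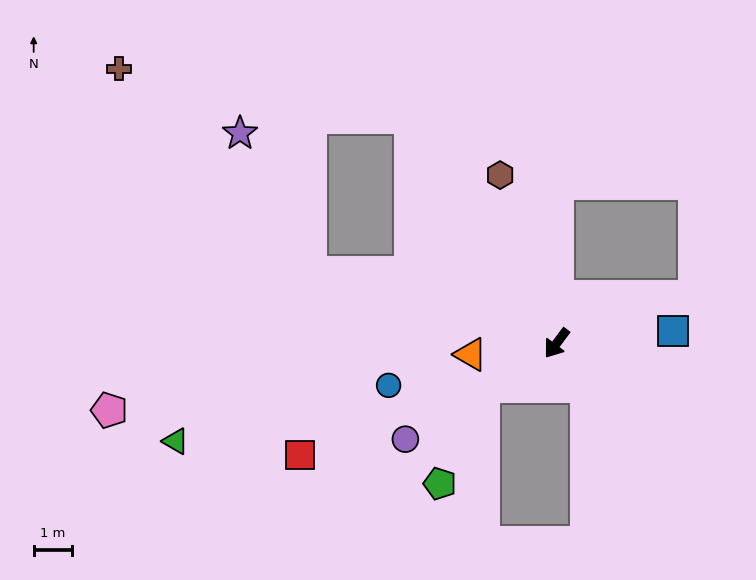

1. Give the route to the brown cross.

blocked — turn right 69°, forward 6.6 m, then turn right 31°, forward 7.3 m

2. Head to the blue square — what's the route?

turn left 133°, forward 3.0 m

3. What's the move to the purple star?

blocked — turn right 69°, forward 6.6 m, then turn right 47°, forward 4.0 m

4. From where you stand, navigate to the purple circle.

turn right 21°, forward 4.6 m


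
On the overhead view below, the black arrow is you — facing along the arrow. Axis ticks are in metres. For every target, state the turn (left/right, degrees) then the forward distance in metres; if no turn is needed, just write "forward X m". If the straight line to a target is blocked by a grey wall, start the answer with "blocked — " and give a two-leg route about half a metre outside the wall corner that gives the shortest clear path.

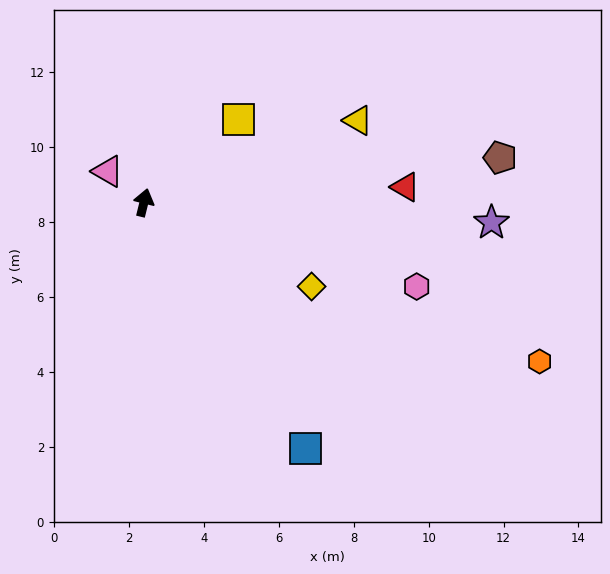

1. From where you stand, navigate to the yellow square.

turn right 35°, forward 3.4 m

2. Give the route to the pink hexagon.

turn right 93°, forward 7.6 m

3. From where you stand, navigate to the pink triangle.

turn left 63°, forward 1.3 m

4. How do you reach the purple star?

turn right 79°, forward 9.3 m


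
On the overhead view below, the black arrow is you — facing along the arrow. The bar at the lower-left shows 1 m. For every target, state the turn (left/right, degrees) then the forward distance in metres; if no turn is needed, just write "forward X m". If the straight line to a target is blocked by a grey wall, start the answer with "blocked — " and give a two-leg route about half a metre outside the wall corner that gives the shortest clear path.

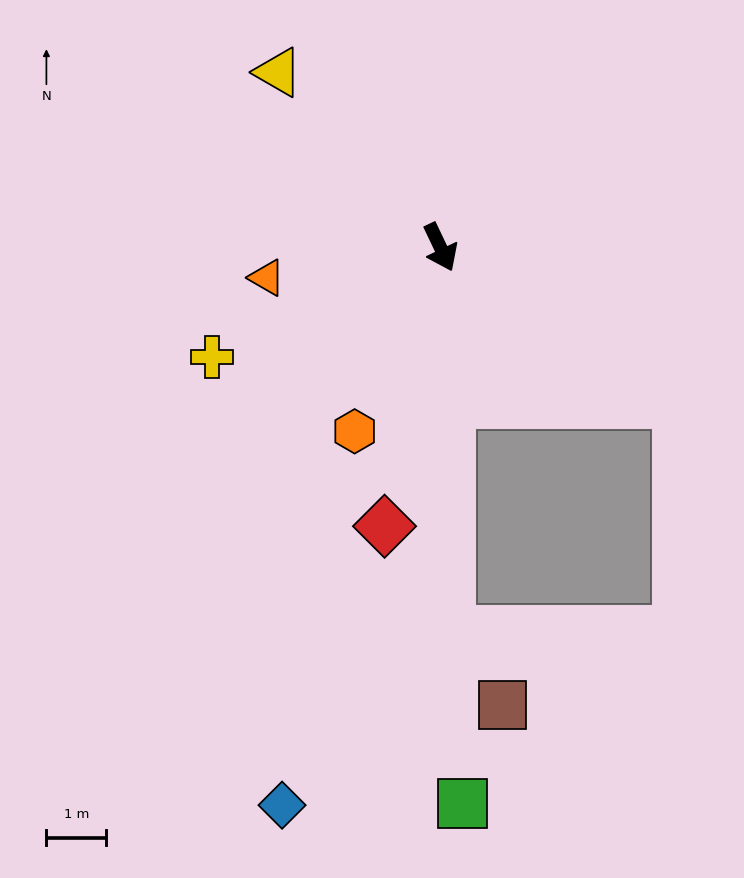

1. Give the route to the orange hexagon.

turn right 50°, forward 3.4 m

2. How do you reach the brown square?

blocked — turn right 24°, forward 6.4 m, then turn left 34°, forward 1.5 m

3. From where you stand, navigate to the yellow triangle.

turn right 163°, forward 4.0 m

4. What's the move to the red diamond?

turn right 37°, forward 4.8 m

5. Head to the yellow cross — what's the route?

turn right 90°, forward 4.2 m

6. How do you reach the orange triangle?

turn right 106°, forward 2.9 m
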